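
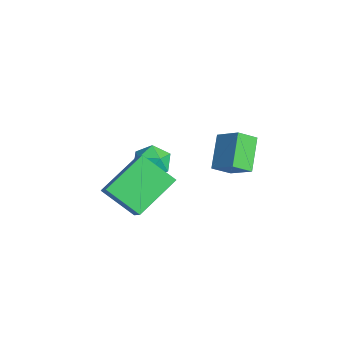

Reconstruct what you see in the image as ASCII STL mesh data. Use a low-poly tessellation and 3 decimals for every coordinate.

solid 
facet normal -0.758 0.057 -0.650
outer loop
vertex -2.128 -1.373 -1.94
vertex -1.263 -0.392 -2.863
vertex -1.415 -2.91 -2.907
endloop
endfacet
facet normal -0.540 -0.613 0.576
outer loop
vertex -0.377 -2.988 -2.017
vertex -2.128 -1.373 -1.94
vertex -1.415 -2.91 -2.907
endloop
endfacet
facet normal -0.758 0.057 -0.650
outer loop
vertex -1.415 -2.91 -2.907
vertex -1.263 -0.392 -2.863
vertex -0.551 -1.929 -3.829
endloop
endfacet
facet normal 0.366 -0.788 -0.496
outer loop
vertex -0.551 -1.929 -3.829
vertex -0.377 -2.988 -2.017
vertex -1.415 -2.91 -2.907
endloop
endfacet
facet normal -0.365 0.788 0.495
outer loop
vertex -2.128 -1.373 -1.94
vertex -0.225 -0.47 -1.973
vertex -1.263 -0.392 -2.863
endloop
endfacet
facet normal -0.540 -0.613 0.577
outer loop
vertex -1.089 -1.451 -1.051
vertex -2.128 -1.373 -1.94
vertex -0.377 -2.988 -2.017
endloop
endfacet
facet normal -0.365 0.788 0.496
outer loop
vertex -1.089 -1.451 -1.051
vertex -0.225 -0.47 -1.973
vertex -2.128 -1.373 -1.94
endloop
endfacet
facet normal 0.540 0.613 -0.577
outer loop
vertex -1.263 -0.392 -2.863
vertex -0.225 -0.47 -1.973
vertex -0.551 -1.929 -3.829
endloop
endfacet
facet normal 0.365 -0.788 -0.496
outer loop
vertex 0.488 -2.007 -2.94
vertex -0.377 -2.988 -2.017
vertex -0.551 -1.929 -3.829
endloop
endfacet
facet normal 0.540 0.613 -0.577
outer loop
vertex -0.551 -1.929 -3.829
vertex -0.225 -0.47 -1.973
vertex 0.488 -2.007 -2.94
endloop
endfacet
facet normal 0.758 -0.057 0.650
outer loop
vertex 0.488 -2.007 -2.94
vertex -1.089 -1.451 -1.051
vertex -0.377 -2.988 -2.017
endloop
endfacet
facet normal 0.758 -0.057 0.650
outer loop
vertex -0.225 -0.47 -1.973
vertex -1.089 -1.451 -1.051
vertex 0.488 -2.007 -2.94
endloop
endfacet
facet normal -0.686 0.360 0.632
outer loop
vertex -1.699 2.309 -1.119
vertex -1.769 3.072 -1.629
vertex -2.56 1.799 -1.763
endloop
endfacet
facet normal 0.076 -0.829 0.554
outer loop
vertex -1.511 1.248 -2.731
vertex -1.699 2.309 -1.119
vertex -2.56 1.799 -1.763
endloop
endfacet
facet normal -0.686 0.360 0.633
outer loop
vertex -2.56 1.799 -1.763
vertex -1.769 3.072 -1.629
vertex -2.631 2.561 -2.273
endloop
endfacet
facet normal -0.724 -0.429 -0.540
outer loop
vertex -2.631 2.561 -2.273
vertex -1.511 1.248 -2.731
vertex -2.56 1.799 -1.763
endloop
endfacet
facet normal 0.724 0.428 0.541
outer loop
vertex -1.699 2.309 -1.119
vertex -0.72 2.521 -2.597
vertex -1.769 3.072 -1.629
endloop
endfacet
facet normal 0.077 -0.829 0.554
outer loop
vertex -0.649 1.759 -2.087
vertex -1.699 2.309 -1.119
vertex -1.511 1.248 -2.731
endloop
endfacet
facet normal 0.723 0.429 0.541
outer loop
vertex -0.649 1.759 -2.087
vertex -0.72 2.521 -2.597
vertex -1.699 2.309 -1.119
endloop
endfacet
facet normal -0.077 0.828 -0.555
outer loop
vertex -1.769 3.072 -1.629
vertex -0.72 2.521 -2.597
vertex -2.631 2.561 -2.273
endloop
endfacet
facet normal -0.723 -0.428 -0.541
outer loop
vertex -1.581 2.011 -3.241
vertex -1.511 1.248 -2.731
vertex -2.631 2.561 -2.273
endloop
endfacet
facet normal -0.077 0.829 -0.554
outer loop
vertex -2.631 2.561 -2.273
vertex -0.72 2.521 -2.597
vertex -1.581 2.011 -3.241
endloop
endfacet
facet normal 0.686 -0.360 -0.633
outer loop
vertex -1.581 2.011 -3.241
vertex -0.649 1.759 -2.087
vertex -1.511 1.248 -2.731
endloop
endfacet
facet normal 0.686 -0.359 -0.633
outer loop
vertex -0.72 2.521 -2.597
vertex -0.649 1.759 -2.087
vertex -1.581 2.011 -3.241
endloop
endfacet
facet normal -0.505 0.624 0.596
outer loop
vertex -4.348 -0.038 -3.504
vertex -3.899 -0.277 -2.874
vertex -3.659 0.35 -3.327
endloop
endfacet
facet normal -0.476 0.877 -0.071
outer loop
vertex -4.348 -0.038 -3.504
vertex -3.659 0.35 -3.327
vertex -3.845 0.187 -4.098
endloop
endfacet
facet normal -0.770 0.393 -0.503
outer loop
vertex -4.348 -0.038 -3.504
vertex -3.845 0.187 -4.098
vertex -4.2 -0.54 -4.122
endloop
endfacet
facet normal -0.981 -0.160 -0.105
outer loop
vertex -4.348 -0.038 -3.504
vertex -4.2 -0.54 -4.122
vertex -4.234 -0.827 -3.365
endloop
endfacet
facet normal -0.817 -0.017 0.576
outer loop
vertex -4.348 -0.038 -3.504
vertex -4.234 -0.827 -3.365
vertex -3.899 -0.277 -2.874
endloop
endfacet
facet normal 0.211 0.945 -0.251
outer loop
vertex -3.845 0.187 -4.098
vertex -3.659 0.35 -3.327
vertex -3.086 0.087 -3.835
endloop
endfacet
facet normal 0.164 0.536 0.828
outer loop
vertex -3.659 0.35 -3.327
vertex -3.899 -0.277 -2.874
vertex -3.12 -0.2 -3.078
endloop
endfacet
facet normal -0.342 -0.502 0.795
outer loop
vertex -3.899 -0.277 -2.874
vertex -4.234 -0.827 -3.365
vertex -3.475 -0.927 -3.102
endloop
endfacet
facet normal -0.607 -0.733 -0.305
outer loop
vertex -4.234 -0.827 -3.365
vertex -4.2 -0.54 -4.122
vertex -3.661 -1.09 -3.873
endloop
endfacet
facet normal -0.265 0.161 -0.951
outer loop
vertex -4.2 -0.54 -4.122
vertex -3.845 0.187 -4.098
vertex -3.421 -0.463 -4.326
endloop
endfacet
facet normal 0.981 0.160 0.105
outer loop
vertex -2.972 -0.702 -3.696
vertex -3.086 0.087 -3.835
vertex -3.12 -0.2 -3.078
endloop
endfacet
facet normal 0.770 -0.393 0.503
outer loop
vertex -2.972 -0.702 -3.696
vertex -3.12 -0.2 -3.078
vertex -3.475 -0.927 -3.102
endloop
endfacet
facet normal 0.476 -0.877 0.071
outer loop
vertex -2.972 -0.702 -3.696
vertex -3.475 -0.927 -3.102
vertex -3.661 -1.09 -3.873
endloop
endfacet
facet normal 0.505 -0.624 -0.596
outer loop
vertex -2.972 -0.702 -3.696
vertex -3.661 -1.09 -3.873
vertex -3.421 -0.463 -4.326
endloop
endfacet
facet normal 0.817 0.017 -0.576
outer loop
vertex -2.972 -0.702 -3.696
vertex -3.421 -0.463 -4.326
vertex -3.086 0.087 -3.835
endloop
endfacet
facet normal 0.607 0.733 0.305
outer loop
vertex -3.12 -0.2 -3.078
vertex -3.086 0.087 -3.835
vertex -3.659 0.35 -3.327
endloop
endfacet
facet normal 0.265 -0.161 0.951
outer loop
vertex -3.475 -0.927 -3.102
vertex -3.12 -0.2 -3.078
vertex -3.899 -0.277 -2.874
endloop
endfacet
facet normal -0.211 -0.945 0.251
outer loop
vertex -3.661 -1.09 -3.873
vertex -3.475 -0.927 -3.102
vertex -4.234 -0.827 -3.365
endloop
endfacet
facet normal -0.164 -0.536 -0.828
outer loop
vertex -3.421 -0.463 -4.326
vertex -3.661 -1.09 -3.873
vertex -4.2 -0.54 -4.122
endloop
endfacet
facet normal 0.342 0.502 -0.795
outer loop
vertex -3.086 0.087 -3.835
vertex -3.421 -0.463 -4.326
vertex -3.845 0.187 -4.098
endloop
endfacet

endsolid


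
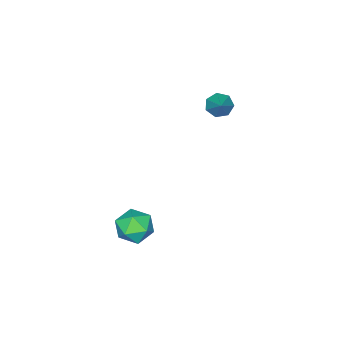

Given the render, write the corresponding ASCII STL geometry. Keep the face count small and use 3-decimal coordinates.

solid 
facet normal -0.581 -0.530 -0.618
outer loop
vertex -3.042 -2.036 2.185
vertex -3.535 -2.181 2.772
vertex -3.541 -1.586 2.268
endloop
endfacet
facet normal 0.538 0.687 -0.488
outer loop
vertex -3.042 -2.036 2.185
vertex -3.541 -1.586 2.268
vertex -2.525 -1.259 3.848
endloop
endfacet
facet normal -0.581 -0.530 -0.618
outer loop
vertex -3.541 -1.586 2.268
vertex -3.535 -2.181 2.772
vertex -4.035 -1.584 2.73
endloop
endfacet
facet normal -0.117 0.985 -0.129
outer loop
vertex -3.541 -1.586 2.268
vertex -4.035 -1.584 2.73
vertex -2.525 -1.259 3.848
endloop
endfacet
facet normal -0.580 -0.530 -0.619
outer loop
vertex -4.035 -1.584 2.73
vertex -3.535 -2.181 2.772
vertex -4.153 -2.032 3.224
endloop
endfacet
facet normal -0.520 0.691 0.502
outer loop
vertex -4.035 -1.584 2.73
vertex -4.153 -2.032 3.224
vertex -2.525 -1.259 3.848
endloop
endfacet
facet normal -0.580 -0.530 -0.618
outer loop
vertex -4.153 -2.032 3.224
vertex -3.535 -2.181 2.772
vertex -3.805 -2.592 3.378
endloop
endfacet
facet normal -0.369 0.026 0.929
outer loop
vertex -4.153 -2.032 3.224
vertex -3.805 -2.592 3.378
vertex -2.525 -1.259 3.848
endloop
endfacet
facet normal -0.580 -0.530 -0.618
outer loop
vertex -3.805 -2.592 3.378
vertex -3.535 -2.181 2.772
vertex -3.254 -2.843 3.076
endloop
endfacet
facet normal 0.224 -0.508 0.831
outer loop
vertex -3.805 -2.592 3.378
vertex -3.254 -2.843 3.076
vertex -2.525 -1.259 3.848
endloop
endfacet
facet normal -0.580 -0.530 -0.619
outer loop
vertex -3.254 -2.843 3.076
vertex -3.535 -2.181 2.772
vertex -2.914 -2.595 2.545
endloop
endfacet
facet normal 0.812 -0.511 0.281
outer loop
vertex -3.254 -2.843 3.076
vertex -2.914 -2.595 2.545
vertex -2.525 -1.259 3.848
endloop
endfacet
facet normal -0.580 -0.531 -0.618
outer loop
vertex -2.914 -2.595 2.545
vertex -3.535 -2.181 2.772
vertex -3.042 -2.036 2.185
endloop
endfacet
facet normal 0.952 0.021 -0.306
outer loop
vertex -2.914 -2.595 2.545
vertex -3.042 -2.036 2.185
vertex -2.525 -1.259 3.848
endloop
endfacet
facet normal 0.034 0.956 -0.293
outer loop
vertex 3.968 -1.359 -3.064
vertex 2.868 -1.242 -2.808
vertex 3.659 -1.029 -2.022
endloop
endfacet
facet normal 0.666 0.745 -0.039
outer loop
vertex 3.968 -1.359 -3.064
vertex 3.659 -1.029 -2.022
vertex 4.497 -1.784 -2.153
endloop
endfacet
facet normal 0.885 0.188 -0.426
outer loop
vertex 3.968 -1.359 -3.064
vertex 4.497 -1.784 -2.153
vertex 4.223 -2.464 -3.021
endloop
endfacet
facet normal 0.387 0.054 -0.920
outer loop
vertex 3.968 -1.359 -3.064
vertex 4.223 -2.464 -3.021
vertex 3.216 -2.129 -3.425
endloop
endfacet
facet normal -0.139 0.528 -0.838
outer loop
vertex 3.968 -1.359 -3.064
vertex 3.216 -2.129 -3.425
vertex 2.868 -1.242 -2.808
endloop
endfacet
facet normal 0.570 0.523 0.633
outer loop
vertex 4.497 -1.784 -2.153
vertex 3.659 -1.029 -2.022
vertex 3.724 -1.931 -1.335
endloop
endfacet
facet normal -0.453 0.863 0.222
outer loop
vertex 3.659 -1.029 -2.022
vertex 2.868 -1.242 -2.808
vertex 2.717 -1.596 -1.739
endloop
endfacet
facet normal -0.731 0.172 -0.660
outer loop
vertex 2.868 -1.242 -2.808
vertex 3.216 -2.129 -3.425
vertex 2.443 -2.276 -2.607
endloop
endfacet
facet normal 0.120 -0.596 -0.794
outer loop
vertex 3.216 -2.129 -3.425
vertex 4.223 -2.464 -3.021
vertex 3.281 -3.031 -2.738
endloop
endfacet
facet normal 0.925 -0.379 0.005
outer loop
vertex 4.223 -2.464 -3.021
vertex 4.497 -1.784 -2.153
vertex 4.072 -2.818 -1.952
endloop
endfacet
facet normal -0.387 -0.054 0.920
outer loop
vertex 2.972 -2.701 -1.696
vertex 3.724 -1.931 -1.335
vertex 2.717 -1.596 -1.739
endloop
endfacet
facet normal -0.885 -0.188 0.426
outer loop
vertex 2.972 -2.701 -1.696
vertex 2.717 -1.596 -1.739
vertex 2.443 -2.276 -2.607
endloop
endfacet
facet normal -0.666 -0.745 0.039
outer loop
vertex 2.972 -2.701 -1.696
vertex 2.443 -2.276 -2.607
vertex 3.281 -3.031 -2.738
endloop
endfacet
facet normal -0.034 -0.956 0.293
outer loop
vertex 2.972 -2.701 -1.696
vertex 3.281 -3.031 -2.738
vertex 4.072 -2.818 -1.952
endloop
endfacet
facet normal 0.139 -0.528 0.838
outer loop
vertex 2.972 -2.701 -1.696
vertex 4.072 -2.818 -1.952
vertex 3.724 -1.931 -1.335
endloop
endfacet
facet normal -0.120 0.596 0.794
outer loop
vertex 2.717 -1.596 -1.739
vertex 3.724 -1.931 -1.335
vertex 3.659 -1.029 -2.022
endloop
endfacet
facet normal -0.925 0.379 -0.005
outer loop
vertex 2.443 -2.276 -2.607
vertex 2.717 -1.596 -1.739
vertex 2.868 -1.242 -2.808
endloop
endfacet
facet normal -0.570 -0.523 -0.633
outer loop
vertex 3.281 -3.031 -2.738
vertex 2.443 -2.276 -2.607
vertex 3.216 -2.129 -3.425
endloop
endfacet
facet normal 0.453 -0.863 -0.222
outer loop
vertex 4.072 -2.818 -1.952
vertex 3.281 -3.031 -2.738
vertex 4.223 -2.464 -3.021
endloop
endfacet
facet normal 0.731 -0.172 0.660
outer loop
vertex 3.724 -1.931 -1.335
vertex 4.072 -2.818 -1.952
vertex 4.497 -1.784 -2.153
endloop
endfacet

endsolid


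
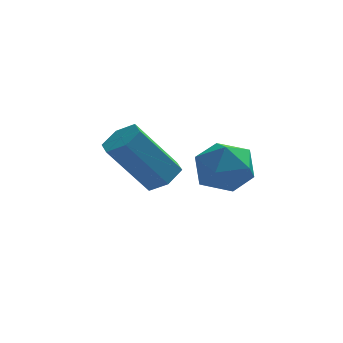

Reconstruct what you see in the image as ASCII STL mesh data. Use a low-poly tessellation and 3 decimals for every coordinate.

solid 
facet normal 0.591 0.023 -0.806
outer loop
vertex -0.963 3.039 1.208
vertex -1.415 2.565 0.863
vertex -1.527 3.294 0.802
endloop
endfacet
facet normal 0.265 0.938 0.222
outer loop
vertex -0.963 3.039 1.208
vertex -1.527 3.294 0.802
vertex -2.233 2.988 2.942
endloop
endfacet
facet normal 0.266 0.938 0.222
outer loop
vertex -2.233 2.988 2.942
vertex -1.527 3.294 0.802
vertex -2.797 3.244 2.536
endloop
endfacet
facet normal -0.591 -0.023 0.806
outer loop
vertex -2.233 2.988 2.942
vertex -2.797 3.244 2.536
vertex -2.685 2.515 2.597
endloop
endfacet
facet normal 0.592 0.023 -0.806
outer loop
vertex -1.527 3.294 0.802
vertex -1.415 2.565 0.863
vertex -1.978 2.821 0.457
endloop
endfacet
facet normal -0.527 0.768 -0.364
outer loop
vertex -1.527 3.294 0.802
vertex -1.978 2.821 0.457
vertex -2.797 3.244 2.536
endloop
endfacet
facet normal -0.527 0.768 -0.364
outer loop
vertex -2.797 3.244 2.536
vertex -1.978 2.821 0.457
vertex -3.249 2.77 2.191
endloop
endfacet
facet normal -0.591 -0.023 0.806
outer loop
vertex -2.797 3.244 2.536
vertex -3.249 2.77 2.191
vertex -2.685 2.515 2.597
endloop
endfacet
facet normal 0.592 0.023 -0.806
outer loop
vertex -1.978 2.821 0.457
vertex -1.415 2.565 0.863
vertex -1.867 2.092 0.518
endloop
endfacet
facet normal -0.792 -0.170 -0.586
outer loop
vertex -1.978 2.821 0.457
vertex -1.867 2.092 0.518
vertex -3.249 2.77 2.191
endloop
endfacet
facet normal -0.793 -0.171 -0.585
outer loop
vertex -3.249 2.77 2.191
vertex -1.867 2.092 0.518
vertex -3.137 2.041 2.252
endloop
endfacet
facet normal -0.591 -0.023 0.806
outer loop
vertex -3.249 2.77 2.191
vertex -3.137 2.041 2.252
vertex -2.685 2.515 2.597
endloop
endfacet
facet normal 0.591 0.023 -0.806
outer loop
vertex -1.867 2.092 0.518
vertex -1.415 2.565 0.863
vertex -1.303 1.836 0.924
endloop
endfacet
facet normal -0.266 -0.938 -0.222
outer loop
vertex -1.867 2.092 0.518
vertex -1.303 1.836 0.924
vertex -3.137 2.041 2.252
endloop
endfacet
facet normal -0.265 -0.939 -0.221
outer loop
vertex -3.137 2.041 2.252
vertex -1.303 1.836 0.924
vertex -2.573 1.786 2.658
endloop
endfacet
facet normal -0.591 -0.023 0.806
outer loop
vertex -3.137 2.041 2.252
vertex -2.573 1.786 2.658
vertex -2.685 2.515 2.597
endloop
endfacet
facet normal 0.591 0.023 -0.806
outer loop
vertex -1.303 1.836 0.924
vertex -1.415 2.565 0.863
vertex -0.851 2.31 1.269
endloop
endfacet
facet normal 0.527 -0.768 0.364
outer loop
vertex -1.303 1.836 0.924
vertex -0.851 2.31 1.269
vertex -2.573 1.786 2.658
endloop
endfacet
facet normal 0.527 -0.768 0.364
outer loop
vertex -2.573 1.786 2.658
vertex -0.851 2.31 1.269
vertex -2.122 2.259 3.003
endloop
endfacet
facet normal -0.592 -0.023 0.806
outer loop
vertex -2.573 1.786 2.658
vertex -2.122 2.259 3.003
vertex -2.685 2.515 2.597
endloop
endfacet
facet normal 0.591 0.023 -0.806
outer loop
vertex -0.851 2.31 1.269
vertex -1.415 2.565 0.863
vertex -0.963 3.039 1.208
endloop
endfacet
facet normal 0.792 0.171 0.586
outer loop
vertex -0.851 2.31 1.269
vertex -0.963 3.039 1.208
vertex -2.122 2.259 3.003
endloop
endfacet
facet normal 0.793 0.170 0.586
outer loop
vertex -2.122 2.259 3.003
vertex -0.963 3.039 1.208
vertex -2.233 2.988 2.942
endloop
endfacet
facet normal -0.592 -0.023 0.806
outer loop
vertex -2.122 2.259 3.003
vertex -2.233 2.988 2.942
vertex -2.685 2.515 2.597
endloop
endfacet
facet normal -0.528 -0.470 0.707
outer loop
vertex -0.714 -0.761 3.437
vertex -0.223 -1.609 3.24
vertex 0.131 -0.974 3.926
endloop
endfacet
facet normal -0.446 0.221 0.867
outer loop
vertex -0.714 -0.761 3.437
vertex 0.131 -0.974 3.926
vertex -0.038 -0.045 3.602
endloop
endfacet
facet normal -0.723 0.605 0.334
outer loop
vertex -0.714 -0.761 3.437
vertex -0.038 -0.045 3.602
vertex -0.496 -0.104 2.717
endloop
endfacet
facet normal -0.976 0.152 -0.156
outer loop
vertex -0.714 -0.761 3.437
vertex -0.496 -0.104 2.717
vertex -0.611 -1.071 2.493
endloop
endfacet
facet normal -0.855 -0.513 0.075
outer loop
vertex -0.714 -0.761 3.437
vertex -0.611 -1.071 2.493
vertex -0.223 -1.609 3.24
endloop
endfacet
facet normal 0.254 0.359 0.898
outer loop
vertex -0.038 -0.045 3.602
vertex 0.131 -0.974 3.926
vertex 0.871 -0.449 3.507
endloop
endfacet
facet normal 0.122 -0.759 0.640
outer loop
vertex 0.131 -0.974 3.926
vertex -0.223 -1.609 3.24
vertex 0.756 -1.416 3.283
endloop
endfacet
facet normal -0.408 -0.828 -0.384
outer loop
vertex -0.223 -1.609 3.24
vertex -0.611 -1.071 2.493
vertex 0.298 -1.475 2.398
endloop
endfacet
facet normal -0.604 0.247 -0.757
outer loop
vertex -0.611 -1.071 2.493
vertex -0.496 -0.104 2.717
vertex 0.129 -0.546 2.074
endloop
endfacet
facet normal -0.195 0.980 0.035
outer loop
vertex -0.496 -0.104 2.717
vertex -0.038 -0.045 3.602
vertex 0.483 0.089 2.76
endloop
endfacet
facet normal 0.976 -0.152 0.156
outer loop
vertex 0.974 -0.759 2.563
vertex 0.871 -0.449 3.507
vertex 0.756 -1.416 3.283
endloop
endfacet
facet normal 0.723 -0.605 -0.334
outer loop
vertex 0.974 -0.759 2.563
vertex 0.756 -1.416 3.283
vertex 0.298 -1.475 2.398
endloop
endfacet
facet normal 0.446 -0.221 -0.867
outer loop
vertex 0.974 -0.759 2.563
vertex 0.298 -1.475 2.398
vertex 0.129 -0.546 2.074
endloop
endfacet
facet normal 0.528 0.470 -0.707
outer loop
vertex 0.974 -0.759 2.563
vertex 0.129 -0.546 2.074
vertex 0.483 0.089 2.76
endloop
endfacet
facet normal 0.855 0.513 -0.075
outer loop
vertex 0.974 -0.759 2.563
vertex 0.483 0.089 2.76
vertex 0.871 -0.449 3.507
endloop
endfacet
facet normal 0.604 -0.247 0.757
outer loop
vertex 0.756 -1.416 3.283
vertex 0.871 -0.449 3.507
vertex 0.131 -0.974 3.926
endloop
endfacet
facet normal 0.195 -0.980 -0.035
outer loop
vertex 0.298 -1.475 2.398
vertex 0.756 -1.416 3.283
vertex -0.223 -1.609 3.24
endloop
endfacet
facet normal -0.254 -0.359 -0.898
outer loop
vertex 0.129 -0.546 2.074
vertex 0.298 -1.475 2.398
vertex -0.611 -1.071 2.493
endloop
endfacet
facet normal -0.122 0.759 -0.640
outer loop
vertex 0.483 0.089 2.76
vertex 0.129 -0.546 2.074
vertex -0.496 -0.104 2.717
endloop
endfacet
facet normal 0.408 0.828 0.384
outer loop
vertex 0.871 -0.449 3.507
vertex 0.483 0.089 2.76
vertex -0.038 -0.045 3.602
endloop
endfacet

endsolid


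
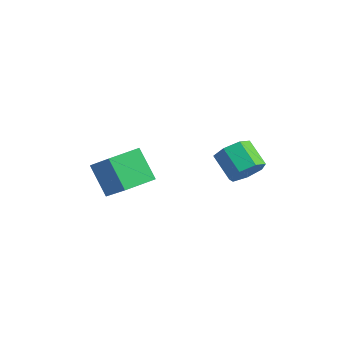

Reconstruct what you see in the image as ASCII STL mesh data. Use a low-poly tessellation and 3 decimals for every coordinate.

solid 
facet normal -0.718 0.155 -0.678
outer loop
vertex -5.435 -0.059 -0.61
vertex -5.102 1.557 -0.594
vertex -4.197 -0.301 -1.977
endloop
endfacet
facet normal -0.202 -0.979 -0.010
outer loop
vertex -2.638 -0.637 -0.506
vertex -5.435 -0.059 -0.61
vertex -4.197 -0.301 -1.977
endloop
endfacet
facet normal -0.718 0.155 -0.678
outer loop
vertex -4.197 -0.301 -1.977
vertex -5.102 1.557 -0.594
vertex -3.864 1.315 -1.961
endloop
endfacet
facet normal 0.666 -0.130 -0.735
outer loop
vertex -3.864 1.315 -1.961
vertex -2.638 -0.637 -0.506
vertex -4.197 -0.301 -1.977
endloop
endfacet
facet normal -0.666 0.130 0.735
outer loop
vertex -5.435 -0.059 -0.61
vertex -3.543 1.221 0.877
vertex -5.102 1.557 -0.594
endloop
endfacet
facet normal -0.202 -0.979 -0.010
outer loop
vertex -3.876 -0.395 0.861
vertex -5.435 -0.059 -0.61
vertex -2.638 -0.637 -0.506
endloop
endfacet
facet normal -0.666 0.130 0.735
outer loop
vertex -3.876 -0.395 0.861
vertex -3.543 1.221 0.877
vertex -5.435 -0.059 -0.61
endloop
endfacet
facet normal 0.202 0.979 0.010
outer loop
vertex -5.102 1.557 -0.594
vertex -3.543 1.221 0.877
vertex -3.864 1.315 -1.961
endloop
endfacet
facet normal 0.666 -0.130 -0.735
outer loop
vertex -2.305 0.979 -0.49
vertex -2.638 -0.637 -0.506
vertex -3.864 1.315 -1.961
endloop
endfacet
facet normal 0.202 0.979 0.010
outer loop
vertex -3.864 1.315 -1.961
vertex -3.543 1.221 0.877
vertex -2.305 0.979 -0.49
endloop
endfacet
facet normal 0.718 -0.155 0.678
outer loop
vertex -2.305 0.979 -0.49
vertex -3.876 -0.395 0.861
vertex -2.638 -0.637 -0.506
endloop
endfacet
facet normal 0.718 -0.155 0.678
outer loop
vertex -3.543 1.221 0.877
vertex -3.876 -0.395 0.861
vertex -2.305 0.979 -0.49
endloop
endfacet
facet normal 0.826 -0.211 -0.522
outer loop
vertex 2.018 3.443 1.432
vertex 1.567 2.755 0.996
vertex 1.639 3.649 0.749
endloop
endfacet
facet normal 0.311 0.944 0.112
outer loop
vertex 2.018 3.443 1.432
vertex 1.639 3.649 0.749
vertex 0.803 3.753 2.199
endloop
endfacet
facet normal 0.311 0.944 0.112
outer loop
vertex 0.803 3.753 2.199
vertex 1.639 3.649 0.749
vertex 0.424 3.959 1.516
endloop
endfacet
facet normal -0.826 0.210 0.522
outer loop
vertex 0.803 3.753 2.199
vertex 0.424 3.959 1.516
vertex 0.353 3.065 1.764
endloop
endfacet
facet normal 0.827 -0.211 -0.522
outer loop
vertex 1.639 3.649 0.749
vertex 1.567 2.755 0.996
vertex 1.207 3.182 0.253
endloop
endfacet
facet normal -0.172 0.788 -0.591
outer loop
vertex 1.639 3.649 0.749
vertex 1.207 3.182 0.253
vertex 0.424 3.959 1.516
endloop
endfacet
facet normal -0.172 0.788 -0.591
outer loop
vertex 0.424 3.959 1.516
vertex 1.207 3.182 0.253
vertex -0.008 3.492 1.02
endloop
endfacet
facet normal -0.827 0.210 0.522
outer loop
vertex 0.424 3.959 1.516
vertex -0.008 3.492 1.02
vertex 0.353 3.065 1.764
endloop
endfacet
facet normal 0.827 -0.211 -0.522
outer loop
vertex 1.207 3.182 0.253
vertex 1.567 2.755 0.996
vertex 1.046 2.394 0.316
endloop
endfacet
facet normal -0.526 0.040 -0.849
outer loop
vertex 1.207 3.182 0.253
vertex 1.046 2.394 0.316
vertex -0.008 3.492 1.02
endloop
endfacet
facet normal -0.527 0.039 -0.849
outer loop
vertex -0.008 3.492 1.02
vertex 1.046 2.394 0.316
vertex -0.169 2.704 1.084
endloop
endfacet
facet normal -0.826 0.211 0.522
outer loop
vertex -0.008 3.492 1.02
vertex -0.169 2.704 1.084
vertex 0.353 3.065 1.764
endloop
endfacet
facet normal 0.827 -0.210 -0.522
outer loop
vertex 1.046 2.394 0.316
vertex 1.567 2.755 0.996
vertex 1.278 1.877 0.892
endloop
endfacet
facet normal -0.484 -0.739 -0.468
outer loop
vertex 1.046 2.394 0.316
vertex 1.278 1.877 0.892
vertex -0.169 2.704 1.084
endloop
endfacet
facet normal -0.484 -0.739 -0.469
outer loop
vertex -0.169 2.704 1.084
vertex 1.278 1.877 0.892
vertex 0.063 2.187 1.659
endloop
endfacet
facet normal -0.826 0.210 0.523
outer loop
vertex -0.169 2.704 1.084
vertex 0.063 2.187 1.659
vertex 0.353 3.065 1.764
endloop
endfacet
facet normal 0.827 -0.210 -0.522
outer loop
vertex 1.278 1.877 0.892
vertex 1.567 2.755 0.996
vertex 1.728 2.022 1.546
endloop
endfacet
facet normal -0.077 -0.961 0.266
outer loop
vertex 1.278 1.877 0.892
vertex 1.728 2.022 1.546
vertex 0.063 2.187 1.659
endloop
endfacet
facet normal -0.077 -0.961 0.266
outer loop
vertex 0.063 2.187 1.659
vertex 1.728 2.022 1.546
vertex 0.513 2.332 2.313
endloop
endfacet
facet normal -0.827 0.211 0.522
outer loop
vertex 0.063 2.187 1.659
vertex 0.513 2.332 2.313
vertex 0.353 3.065 1.764
endloop
endfacet
facet normal 0.826 -0.210 -0.522
outer loop
vertex 1.728 2.022 1.546
vertex 1.567 2.755 0.996
vertex 2.057 2.719 1.786
endloop
endfacet
facet normal 0.388 -0.458 0.800
outer loop
vertex 1.728 2.022 1.546
vertex 2.057 2.719 1.786
vertex 0.513 2.332 2.313
endloop
endfacet
facet normal 0.388 -0.459 0.799
outer loop
vertex 0.513 2.332 2.313
vertex 2.057 2.719 1.786
vertex 0.842 3.029 2.554
endloop
endfacet
facet normal -0.827 0.210 0.521
outer loop
vertex 0.513 2.332 2.313
vertex 0.842 3.029 2.554
vertex 0.353 3.065 1.764
endloop
endfacet
facet normal 0.826 -0.211 -0.522
outer loop
vertex 2.057 2.719 1.786
vertex 1.567 2.755 0.996
vertex 2.018 3.443 1.432
endloop
endfacet
facet normal 0.561 0.388 0.731
outer loop
vertex 2.057 2.719 1.786
vertex 2.018 3.443 1.432
vertex 0.842 3.029 2.554
endloop
endfacet
facet normal 0.561 0.389 0.731
outer loop
vertex 0.842 3.029 2.554
vertex 2.018 3.443 1.432
vertex 0.803 3.753 2.199
endloop
endfacet
facet normal -0.827 0.211 0.521
outer loop
vertex 0.842 3.029 2.554
vertex 0.803 3.753 2.199
vertex 0.353 3.065 1.764
endloop
endfacet

endsolid


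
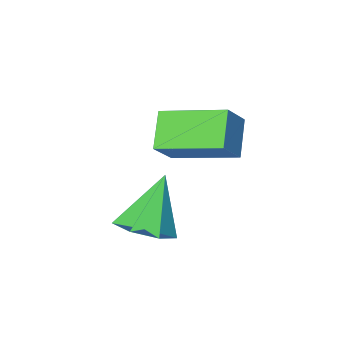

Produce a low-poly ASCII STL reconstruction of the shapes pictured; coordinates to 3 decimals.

solid 
facet normal 0.417 0.133 -0.899
outer loop
vertex 2.745 4.347 0.008
vertex 2.016 3.873 -0.4
vertex 2.095 4.814 -0.224
endloop
endfacet
facet normal 0.263 0.698 0.666
outer loop
vertex 2.745 4.347 0.008
vertex 2.095 4.814 -0.224
vertex 1.184 3.607 1.4
endloop
endfacet
facet normal 0.415 0.134 -0.900
outer loop
vertex 2.095 4.814 -0.224
vertex 2.016 3.873 -0.4
vertex 1.385 4.572 -0.587
endloop
endfacet
facet normal -0.458 0.817 0.351
outer loop
vertex 2.095 4.814 -0.224
vertex 1.385 4.572 -0.587
vertex 1.184 3.607 1.4
endloop
endfacet
facet normal 0.416 0.135 -0.899
outer loop
vertex 1.385 4.572 -0.587
vertex 2.016 3.873 -0.4
vertex 1.151 3.805 -0.81
endloop
endfacet
facet normal -0.959 0.281 0.039
outer loop
vertex 1.385 4.572 -0.587
vertex 1.151 3.805 -0.81
vertex 1.184 3.607 1.4
endloop
endfacet
facet normal 0.416 0.132 -0.900
outer loop
vertex 1.151 3.805 -0.81
vertex 2.016 3.873 -0.4
vertex 1.567 3.089 -0.723
endloop
endfacet
facet normal -0.862 -0.505 -0.032
outer loop
vertex 1.151 3.805 -0.81
vertex 1.567 3.089 -0.723
vertex 1.184 3.607 1.4
endloop
endfacet
facet normal 0.415 0.133 -0.900
outer loop
vertex 1.567 3.089 -0.723
vertex 2.016 3.873 -0.4
vertex 2.322 2.963 -0.393
endloop
endfacet
facet normal -0.241 -0.952 0.189
outer loop
vertex 1.567 3.089 -0.723
vertex 2.322 2.963 -0.393
vertex 1.184 3.607 1.4
endloop
endfacet
facet normal 0.416 0.133 -0.900
outer loop
vertex 2.322 2.963 -0.393
vertex 2.016 3.873 -0.4
vertex 2.846 3.523 -0.068
endloop
endfacet
facet normal 0.438 -0.721 0.537
outer loop
vertex 2.322 2.963 -0.393
vertex 2.846 3.523 -0.068
vertex 1.184 3.607 1.4
endloop
endfacet
facet normal 0.416 0.134 -0.899
outer loop
vertex 2.846 3.523 -0.068
vertex 2.016 3.873 -0.4
vertex 2.745 4.347 0.008
endloop
endfacet
facet normal 0.662 0.012 0.749
outer loop
vertex 2.846 3.523 -0.068
vertex 2.745 4.347 0.008
vertex 1.184 3.607 1.4
endloop
endfacet
facet normal -0.594 0.774 0.220
outer loop
vertex -1.048 3.306 3.232
vertex -0.422 4.071 2.227
vertex -1.88 2.902 2.407
endloop
endfacet
facet normal -0.444 -0.542 0.713
outer loop
vertex -0.598 1.229 1.933
vertex -1.048 3.306 3.232
vertex -1.88 2.902 2.407
endloop
endfacet
facet normal -0.594 0.774 0.219
outer loop
vertex -1.88 2.902 2.407
vertex -0.422 4.071 2.227
vertex -1.254 3.667 1.401
endloop
endfacet
facet normal -0.671 -0.326 -0.666
outer loop
vertex -1.254 3.667 1.401
vertex -0.598 1.229 1.933
vertex -1.88 2.902 2.407
endloop
endfacet
facet normal 0.671 0.326 0.666
outer loop
vertex -1.048 3.306 3.232
vertex 0.86 2.398 1.753
vertex -0.422 4.071 2.227
endloop
endfacet
facet normal -0.445 -0.542 0.713
outer loop
vertex 0.234 1.633 2.759
vertex -1.048 3.306 3.232
vertex -0.598 1.229 1.933
endloop
endfacet
facet normal 0.671 0.326 0.666
outer loop
vertex 0.234 1.633 2.759
vertex 0.86 2.398 1.753
vertex -1.048 3.306 3.232
endloop
endfacet
facet normal 0.444 0.542 -0.713
outer loop
vertex -0.422 4.071 2.227
vertex 0.86 2.398 1.753
vertex -1.254 3.667 1.401
endloop
endfacet
facet normal -0.671 -0.326 -0.666
outer loop
vertex 0.028 1.994 0.928
vertex -0.598 1.229 1.933
vertex -1.254 3.667 1.401
endloop
endfacet
facet normal 0.444 0.542 -0.713
outer loop
vertex -1.254 3.667 1.401
vertex 0.86 2.398 1.753
vertex 0.028 1.994 0.928
endloop
endfacet
facet normal 0.594 -0.774 -0.219
outer loop
vertex 0.028 1.994 0.928
vertex 0.234 1.633 2.759
vertex -0.598 1.229 1.933
endloop
endfacet
facet normal 0.594 -0.774 -0.219
outer loop
vertex 0.86 2.398 1.753
vertex 0.234 1.633 2.759
vertex 0.028 1.994 0.928
endloop
endfacet

endsolid


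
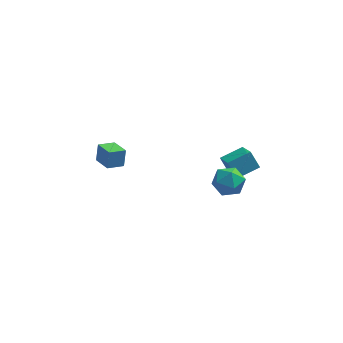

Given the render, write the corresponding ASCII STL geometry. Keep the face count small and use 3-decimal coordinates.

solid 
facet normal -0.057 0.481 0.875
outer loop
vertex 1.907 -0.327 3.253
vertex 2.633 -0.88 3.604
vertex 2.835 -0.036 3.153
endloop
endfacet
facet normal -0.249 0.908 0.336
outer loop
vertex 1.907 -0.327 3.253
vertex 2.835 -0.036 3.153
vertex 2.207 0.067 2.41
endloop
endfacet
facet normal -0.798 0.603 -0.002
outer loop
vertex 1.907 -0.327 3.253
vertex 2.207 0.067 2.41
vertex 1.617 -0.713 2.402
endloop
endfacet
facet normal -0.945 -0.013 0.328
outer loop
vertex 1.907 -0.327 3.253
vertex 1.617 -0.713 2.402
vertex 1.881 -1.298 3.14
endloop
endfacet
facet normal -0.487 -0.088 0.869
outer loop
vertex 1.907 -0.327 3.253
vertex 1.881 -1.298 3.14
vertex 2.633 -0.88 3.604
endloop
endfacet
facet normal 0.298 0.947 -0.121
outer loop
vertex 2.207 0.067 2.41
vertex 2.835 -0.036 3.153
vertex 3.119 -0.242 2.24
endloop
endfacet
facet normal 0.609 0.256 0.751
outer loop
vertex 2.835 -0.036 3.153
vertex 2.633 -0.88 3.604
vertex 3.383 -0.827 2.978
endloop
endfacet
facet normal -0.087 -0.666 0.741
outer loop
vertex 2.633 -0.88 3.604
vertex 1.881 -1.298 3.14
vertex 2.793 -1.607 2.97
endloop
endfacet
facet normal -0.828 -0.544 -0.135
outer loop
vertex 1.881 -1.298 3.14
vertex 1.617 -0.713 2.402
vertex 2.165 -1.504 2.227
endloop
endfacet
facet normal -0.590 0.453 -0.668
outer loop
vertex 1.617 -0.713 2.402
vertex 2.207 0.067 2.41
vertex 2.367 -0.66 1.776
endloop
endfacet
facet normal 0.945 0.013 -0.328
outer loop
vertex 3.093 -1.213 2.127
vertex 3.119 -0.242 2.24
vertex 3.383 -0.827 2.978
endloop
endfacet
facet normal 0.798 -0.603 0.002
outer loop
vertex 3.093 -1.213 2.127
vertex 3.383 -0.827 2.978
vertex 2.793 -1.607 2.97
endloop
endfacet
facet normal 0.249 -0.908 -0.336
outer loop
vertex 3.093 -1.213 2.127
vertex 2.793 -1.607 2.97
vertex 2.165 -1.504 2.227
endloop
endfacet
facet normal 0.057 -0.481 -0.875
outer loop
vertex 3.093 -1.213 2.127
vertex 2.165 -1.504 2.227
vertex 2.367 -0.66 1.776
endloop
endfacet
facet normal 0.487 0.088 -0.869
outer loop
vertex 3.093 -1.213 2.127
vertex 2.367 -0.66 1.776
vertex 3.119 -0.242 2.24
endloop
endfacet
facet normal 0.828 0.544 0.135
outer loop
vertex 3.383 -0.827 2.978
vertex 3.119 -0.242 2.24
vertex 2.835 -0.036 3.153
endloop
endfacet
facet normal 0.590 -0.453 0.668
outer loop
vertex 2.793 -1.607 2.97
vertex 3.383 -0.827 2.978
vertex 2.633 -0.88 3.604
endloop
endfacet
facet normal -0.298 -0.947 0.121
outer loop
vertex 2.165 -1.504 2.227
vertex 2.793 -1.607 2.97
vertex 1.881 -1.298 3.14
endloop
endfacet
facet normal -0.609 -0.256 -0.751
outer loop
vertex 2.367 -0.66 1.776
vertex 2.165 -1.504 2.227
vertex 1.617 -0.713 2.402
endloop
endfacet
facet normal 0.087 0.666 -0.741
outer loop
vertex 3.119 -0.242 2.24
vertex 2.367 -0.66 1.776
vertex 2.207 0.067 2.41
endloop
endfacet
facet normal -0.839 -0.476 0.263
outer loop
vertex -4.015 3.308 0.795
vertex -4.702 4.334 0.46
vertex -4.11 2.911 -0.226
endloop
endfacet
facet normal 0.537 -0.802 0.262
outer loop
vertex -3.238 3.406 -0.5
vertex -4.015 3.308 0.795
vertex -4.11 2.911 -0.226
endloop
endfacet
facet normal -0.839 -0.476 0.264
outer loop
vertex -4.11 2.911 -0.226
vertex -4.702 4.334 0.46
vertex -4.798 3.937 -0.561
endloop
endfacet
facet normal -0.087 -0.361 -0.928
outer loop
vertex -4.798 3.937 -0.561
vertex -3.238 3.406 -0.5
vertex -4.11 2.911 -0.226
endloop
endfacet
facet normal 0.087 0.361 0.928
outer loop
vertex -4.015 3.308 0.795
vertex -3.83 4.829 0.186
vertex -4.702 4.334 0.46
endloop
endfacet
facet normal 0.537 -0.802 0.261
outer loop
vertex -3.142 3.803 0.521
vertex -4.015 3.308 0.795
vertex -3.238 3.406 -0.5
endloop
endfacet
facet normal 0.087 0.361 0.928
outer loop
vertex -3.142 3.803 0.521
vertex -3.83 4.829 0.186
vertex -4.015 3.308 0.795
endloop
endfacet
facet normal -0.537 0.802 -0.261
outer loop
vertex -4.702 4.334 0.46
vertex -3.83 4.829 0.186
vertex -4.798 3.937 -0.561
endloop
endfacet
facet normal -0.087 -0.361 -0.928
outer loop
vertex -3.925 4.432 -0.835
vertex -3.238 3.406 -0.5
vertex -4.798 3.937 -0.561
endloop
endfacet
facet normal -0.537 0.802 -0.262
outer loop
vertex -4.798 3.937 -0.561
vertex -3.83 4.829 0.186
vertex -3.925 4.432 -0.835
endloop
endfacet
facet normal 0.839 0.476 -0.264
outer loop
vertex -3.925 4.432 -0.835
vertex -3.142 3.803 0.521
vertex -3.238 3.406 -0.5
endloop
endfacet
facet normal 0.839 0.476 -0.263
outer loop
vertex -3.83 4.829 0.186
vertex -3.142 3.803 0.521
vertex -3.925 4.432 -0.835
endloop
endfacet
facet normal -0.850 -0.458 -0.260
outer loop
vertex 2.957 1.276 0.819
vertex 2.44 1.725 1.718
vertex 2.533 2.564 -0.067
endloop
endfacet
facet normal 0.457 -0.397 -0.796
outer loop
vertex 3.74 3.215 0.302
vertex 2.957 1.276 0.819
vertex 2.533 2.564 -0.067
endloop
endfacet
facet normal -0.850 -0.459 -0.260
outer loop
vertex 2.533 2.564 -0.067
vertex 2.44 1.725 1.718
vertex 2.016 3.013 0.831
endloop
endfacet
facet normal -0.261 0.795 -0.548
outer loop
vertex 2.016 3.013 0.831
vertex 3.74 3.215 0.302
vertex 2.533 2.564 -0.067
endloop
endfacet
facet normal 0.261 -0.795 0.547
outer loop
vertex 2.957 1.276 0.819
vertex 3.647 2.376 2.087
vertex 2.44 1.725 1.718
endloop
endfacet
facet normal 0.458 -0.397 -0.795
outer loop
vertex 4.164 1.927 1.189
vertex 2.957 1.276 0.819
vertex 3.74 3.215 0.302
endloop
endfacet
facet normal 0.261 -0.795 0.548
outer loop
vertex 4.164 1.927 1.189
vertex 3.647 2.376 2.087
vertex 2.957 1.276 0.819
endloop
endfacet
facet normal -0.457 0.397 0.796
outer loop
vertex 2.44 1.725 1.718
vertex 3.647 2.376 2.087
vertex 2.016 3.013 0.831
endloop
endfacet
facet normal -0.261 0.795 -0.547
outer loop
vertex 3.223 3.664 1.201
vertex 3.74 3.215 0.302
vertex 2.016 3.013 0.831
endloop
endfacet
facet normal -0.458 0.397 0.796
outer loop
vertex 2.016 3.013 0.831
vertex 3.647 2.376 2.087
vertex 3.223 3.664 1.201
endloop
endfacet
facet normal 0.850 0.459 0.260
outer loop
vertex 3.223 3.664 1.201
vertex 4.164 1.927 1.189
vertex 3.74 3.215 0.302
endloop
endfacet
facet normal 0.850 0.459 0.260
outer loop
vertex 3.647 2.376 2.087
vertex 4.164 1.927 1.189
vertex 3.223 3.664 1.201
endloop
endfacet

endsolid


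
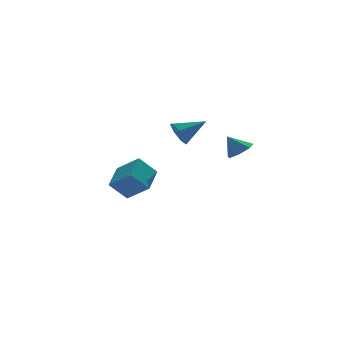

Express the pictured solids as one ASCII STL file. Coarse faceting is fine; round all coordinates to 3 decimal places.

solid 
facet normal -0.663 0.162 0.731
outer loop
vertex -2.045 4.131 -1.077
vertex -3.014 5.384 -2.232
vertex -3.186 2.605 -1.774
endloop
endfacet
facet normal 0.494 -0.639 0.589
outer loop
vertex -2.086 2.336 -2.988
vertex -2.045 4.131 -1.077
vertex -3.186 2.605 -1.774
endloop
endfacet
facet normal -0.663 0.162 0.731
outer loop
vertex -3.186 2.605 -1.774
vertex -3.014 5.384 -2.232
vertex -4.155 3.857 -2.929
endloop
endfacet
facet normal -0.563 -0.752 -0.343
outer loop
vertex -4.155 3.857 -2.929
vertex -2.086 2.336 -2.988
vertex -3.186 2.605 -1.774
endloop
endfacet
facet normal 0.563 0.752 0.343
outer loop
vertex -2.045 4.131 -1.077
vertex -1.914 5.115 -3.446
vertex -3.014 5.384 -2.232
endloop
endfacet
facet normal 0.495 -0.639 0.589
outer loop
vertex -0.945 3.863 -2.291
vertex -2.045 4.131 -1.077
vertex -2.086 2.336 -2.988
endloop
endfacet
facet normal 0.562 0.752 0.344
outer loop
vertex -0.945 3.863 -2.291
vertex -1.914 5.115 -3.446
vertex -2.045 4.131 -1.077
endloop
endfacet
facet normal -0.495 0.639 -0.590
outer loop
vertex -3.014 5.384 -2.232
vertex -1.914 5.115 -3.446
vertex -4.155 3.857 -2.929
endloop
endfacet
facet normal -0.563 -0.752 -0.344
outer loop
vertex -3.055 3.589 -4.143
vertex -2.086 2.336 -2.988
vertex -4.155 3.857 -2.929
endloop
endfacet
facet normal -0.495 0.639 -0.589
outer loop
vertex -4.155 3.857 -2.929
vertex -1.914 5.115 -3.446
vertex -3.055 3.589 -4.143
endloop
endfacet
facet normal 0.663 -0.161 -0.731
outer loop
vertex -3.055 3.589 -4.143
vertex -0.945 3.863 -2.291
vertex -2.086 2.336 -2.988
endloop
endfacet
facet normal 0.663 -0.162 -0.731
outer loop
vertex -1.914 5.115 -3.446
vertex -0.945 3.863 -2.291
vertex -3.055 3.589 -4.143
endloop
endfacet
facet normal 0.476 -0.338 -0.812
outer loop
vertex 1.781 -3.278 1.991
vertex 1.079 -3.846 1.816
vertex 1.202 -2.981 1.528
endloop
endfacet
facet normal 0.173 0.913 0.370
outer loop
vertex 1.781 -3.278 1.991
vertex 1.202 -2.981 1.528
vertex 0.441 -3.394 2.904
endloop
endfacet
facet normal 0.476 -0.338 -0.812
outer loop
vertex 1.202 -2.981 1.528
vertex 1.079 -3.846 1.816
vertex 0.53 -3.336 1.282
endloop
endfacet
facet normal -0.469 0.883 0.006
outer loop
vertex 1.202 -2.981 1.528
vertex 0.53 -3.336 1.282
vertex 0.441 -3.394 2.904
endloop
endfacet
facet normal 0.476 -0.338 -0.812
outer loop
vertex 0.53 -3.336 1.282
vertex 1.079 -3.846 1.816
vertex 0.272 -4.075 1.438
endloop
endfacet
facet normal -0.946 0.322 -0.040
outer loop
vertex 0.53 -3.336 1.282
vertex 0.272 -4.075 1.438
vertex 0.441 -3.394 2.904
endloop
endfacet
facet normal 0.476 -0.338 -0.812
outer loop
vertex 0.272 -4.075 1.438
vertex 1.079 -3.846 1.816
vertex 0.621 -4.642 1.879
endloop
endfacet
facet normal -0.899 -0.347 0.265
outer loop
vertex 0.272 -4.075 1.438
vertex 0.621 -4.642 1.879
vertex 0.441 -3.394 2.904
endloop
endfacet
facet normal 0.476 -0.338 -0.812
outer loop
vertex 0.621 -4.642 1.879
vertex 1.079 -3.846 1.816
vertex 1.315 -4.61 2.272
endloop
endfacet
facet normal -0.364 -0.622 0.693
outer loop
vertex 0.621 -4.642 1.879
vertex 1.315 -4.61 2.272
vertex 0.441 -3.394 2.904
endloop
endfacet
facet normal 0.476 -0.337 -0.812
outer loop
vertex 1.315 -4.61 2.272
vertex 1.079 -3.846 1.816
vertex 1.831 -4.002 2.322
endloop
endfacet
facet normal 0.257 -0.294 0.921
outer loop
vertex 1.315 -4.61 2.272
vertex 1.831 -4.002 2.322
vertex 0.441 -3.394 2.904
endloop
endfacet
facet normal 0.476 -0.338 -0.812
outer loop
vertex 1.831 -4.002 2.322
vertex 1.079 -3.846 1.816
vertex 1.781 -3.278 1.991
endloop
endfacet
facet normal 0.495 0.389 0.777
outer loop
vertex 1.831 -4.002 2.322
vertex 1.781 -3.278 1.991
vertex 0.441 -3.394 2.904
endloop
endfacet
facet normal -0.916 0.028 -0.401
outer loop
vertex -0.509 1.17 1.193
vertex -0.862 0.727 1.968
vertex -0.764 1.669 1.81
endloop
endfacet
facet normal 0.610 0.720 -0.330
outer loop
vertex -0.509 1.17 1.193
vertex -0.764 1.669 1.81
vertex 0.922 0.673 2.752
endloop
endfacet
facet normal -0.915 0.028 -0.403
outer loop
vertex -0.764 1.669 1.81
vertex -0.862 0.727 1.968
vertex -1.094 1.458 2.545
endloop
endfacet
facet normal 0.300 0.873 0.385
outer loop
vertex -0.764 1.669 1.81
vertex -1.094 1.458 2.545
vertex 0.922 0.673 2.752
endloop
endfacet
facet normal -0.915 0.027 -0.402
outer loop
vertex -1.094 1.458 2.545
vertex -0.862 0.727 1.968
vertex -1.249 0.697 2.846
endloop
endfacet
facet normal 0.044 0.360 0.932
outer loop
vertex -1.094 1.458 2.545
vertex -1.249 0.697 2.846
vertex 0.922 0.673 2.752
endloop
endfacet
facet normal -0.915 0.028 -0.402
outer loop
vertex -1.249 0.697 2.846
vertex -0.862 0.727 1.968
vertex -1.113 -0.041 2.486
endloop
endfacet
facet normal 0.034 -0.433 0.901
outer loop
vertex -1.249 0.697 2.846
vertex -1.113 -0.041 2.486
vertex 0.922 0.673 2.752
endloop
endfacet
facet normal -0.915 0.028 -0.402
outer loop
vertex -1.113 -0.041 2.486
vertex -0.862 0.727 1.968
vertex -0.788 -0.201 1.735
endloop
endfacet
facet normal 0.278 -0.908 0.314
outer loop
vertex -1.113 -0.041 2.486
vertex -0.788 -0.201 1.735
vertex 0.922 0.673 2.752
endloop
endfacet
facet normal -0.915 0.028 -0.402
outer loop
vertex -0.788 -0.201 1.735
vertex -0.862 0.727 1.968
vertex -0.519 0.338 1.16
endloop
endfacet
facet normal 0.592 -0.708 -0.387
outer loop
vertex -0.788 -0.201 1.735
vertex -0.519 0.338 1.16
vertex 0.922 0.673 2.752
endloop
endfacet
facet normal -0.915 0.027 -0.402
outer loop
vertex -0.519 0.338 1.16
vertex -0.862 0.727 1.968
vertex -0.509 1.17 1.193
endloop
endfacet
facet normal 0.739 0.018 -0.673
outer loop
vertex -0.519 0.338 1.16
vertex -0.509 1.17 1.193
vertex 0.922 0.673 2.752
endloop
endfacet

endsolid


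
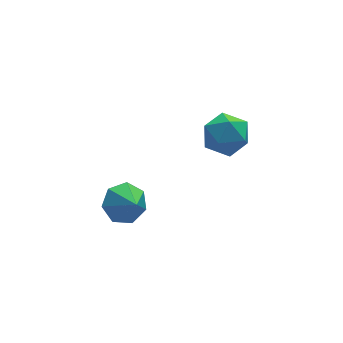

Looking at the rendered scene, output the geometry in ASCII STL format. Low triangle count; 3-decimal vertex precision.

solid 
facet normal -0.141 0.745 -0.651
outer loop
vertex -1.036 -1.328 -4.767
vertex -1.863 -1.068 -4.29
vertex -0.937 -0.756 -4.134
endloop
endfacet
facet normal 0.894 -0.393 0.216
outer loop
vertex -1.036 -1.328 -4.767
vertex -0.937 -0.756 -4.134
vertex -1.677 -2.052 -3.43
endloop
endfacet
facet normal -0.142 0.746 -0.651
outer loop
vertex -0.937 -0.756 -4.134
vertex -1.863 -1.068 -4.29
vertex -1.536 -0.419 -3.618
endloop
endfacet
facet normal 0.662 0.029 0.749
outer loop
vertex -0.937 -0.756 -4.134
vertex -1.536 -0.419 -3.618
vertex -1.677 -2.052 -3.43
endloop
endfacet
facet normal -0.142 0.746 -0.651
outer loop
vertex -1.536 -0.419 -3.618
vertex -1.863 -1.068 -4.29
vertex -2.381 -0.571 -3.608
endloop
endfacet
facet normal -0.009 0.115 0.993
outer loop
vertex -1.536 -0.419 -3.618
vertex -2.381 -0.571 -3.608
vertex -1.677 -2.052 -3.43
endloop
endfacet
facet normal -0.141 0.746 -0.651
outer loop
vertex -2.381 -0.571 -3.608
vertex -1.863 -1.068 -4.29
vertex -2.837 -1.097 -4.112
endloop
endfacet
facet normal -0.614 -0.200 0.764
outer loop
vertex -2.381 -0.571 -3.608
vertex -2.837 -1.097 -4.112
vertex -1.677 -2.052 -3.43
endloop
endfacet
facet normal -0.141 0.745 -0.651
outer loop
vertex -2.837 -1.097 -4.112
vertex -1.863 -1.068 -4.29
vertex -2.559 -1.601 -4.749
endloop
endfacet
facet normal -0.696 -0.679 0.233
outer loop
vertex -2.837 -1.097 -4.112
vertex -2.559 -1.601 -4.749
vertex -1.677 -2.052 -3.43
endloop
endfacet
facet normal -0.142 0.746 -0.651
outer loop
vertex -2.559 -1.601 -4.749
vertex -1.863 -1.068 -4.29
vertex -1.758 -1.704 -5.041
endloop
endfacet
facet normal -0.196 -0.961 -0.198
outer loop
vertex -2.559 -1.601 -4.749
vertex -1.758 -1.704 -5.041
vertex -1.677 -2.052 -3.43
endloop
endfacet
facet normal -0.141 0.746 -0.651
outer loop
vertex -1.758 -1.704 -5.041
vertex -1.863 -1.068 -4.29
vertex -1.036 -1.328 -4.767
endloop
endfacet
facet normal 0.512 -0.834 -0.206
outer loop
vertex -1.758 -1.704 -5.041
vertex -1.036 -1.328 -4.767
vertex -1.677 -2.052 -3.43
endloop
endfacet
facet normal -0.559 -0.253 0.789
outer loop
vertex 2.172 0.568 -2.045
vertex 2.37 -0.52 -2.253
vertex 3.06 0.058 -1.579
endloop
endfacet
facet normal -0.248 0.381 0.891
outer loop
vertex 2.172 0.568 -2.045
vertex 3.06 0.058 -1.579
vertex 3.164 1.098 -1.995
endloop
endfacet
facet normal -0.454 0.815 0.361
outer loop
vertex 2.172 0.568 -2.045
vertex 3.164 1.098 -1.995
vertex 2.537 1.162 -2.928
endloop
endfacet
facet normal -0.891 0.449 -0.067
outer loop
vertex 2.172 0.568 -2.045
vertex 2.537 1.162 -2.928
vertex 2.046 0.163 -3.087
endloop
endfacet
facet normal -0.957 -0.212 0.198
outer loop
vertex 2.172 0.568 -2.045
vertex 2.046 0.163 -3.087
vertex 2.37 -0.52 -2.253
endloop
endfacet
facet normal 0.458 0.290 0.840
outer loop
vertex 3.164 1.098 -1.995
vertex 3.06 0.058 -1.579
vertex 3.974 0.337 -2.173
endloop
endfacet
facet normal -0.046 -0.735 0.677
outer loop
vertex 3.06 0.058 -1.579
vertex 2.37 -0.52 -2.253
vertex 3.483 -0.662 -2.332
endloop
endfacet
facet normal -0.689 -0.668 -0.280
outer loop
vertex 2.37 -0.52 -2.253
vertex 2.046 0.163 -3.087
vertex 2.856 -0.598 -3.265
endloop
endfacet
facet normal -0.582 0.399 -0.708
outer loop
vertex 2.046 0.163 -3.087
vertex 2.537 1.162 -2.928
vertex 2.96 0.442 -3.681
endloop
endfacet
facet normal 0.125 0.992 -0.016
outer loop
vertex 2.537 1.162 -2.928
vertex 3.164 1.098 -1.995
vertex 3.65 1.02 -3.007
endloop
endfacet
facet normal 0.891 -0.449 0.067
outer loop
vertex 3.848 -0.068 -3.215
vertex 3.974 0.337 -2.173
vertex 3.483 -0.662 -2.332
endloop
endfacet
facet normal 0.454 -0.815 -0.361
outer loop
vertex 3.848 -0.068 -3.215
vertex 3.483 -0.662 -2.332
vertex 2.856 -0.598 -3.265
endloop
endfacet
facet normal 0.248 -0.381 -0.891
outer loop
vertex 3.848 -0.068 -3.215
vertex 2.856 -0.598 -3.265
vertex 2.96 0.442 -3.681
endloop
endfacet
facet normal 0.559 0.253 -0.789
outer loop
vertex 3.848 -0.068 -3.215
vertex 2.96 0.442 -3.681
vertex 3.65 1.02 -3.007
endloop
endfacet
facet normal 0.957 0.212 -0.198
outer loop
vertex 3.848 -0.068 -3.215
vertex 3.65 1.02 -3.007
vertex 3.974 0.337 -2.173
endloop
endfacet
facet normal 0.582 -0.399 0.708
outer loop
vertex 3.483 -0.662 -2.332
vertex 3.974 0.337 -2.173
vertex 3.06 0.058 -1.579
endloop
endfacet
facet normal -0.125 -0.992 0.016
outer loop
vertex 2.856 -0.598 -3.265
vertex 3.483 -0.662 -2.332
vertex 2.37 -0.52 -2.253
endloop
endfacet
facet normal -0.458 -0.290 -0.840
outer loop
vertex 2.96 0.442 -3.681
vertex 2.856 -0.598 -3.265
vertex 2.046 0.163 -3.087
endloop
endfacet
facet normal 0.046 0.735 -0.677
outer loop
vertex 3.65 1.02 -3.007
vertex 2.96 0.442 -3.681
vertex 2.537 1.162 -2.928
endloop
endfacet
facet normal 0.689 0.668 0.280
outer loop
vertex 3.974 0.337 -2.173
vertex 3.65 1.02 -3.007
vertex 3.164 1.098 -1.995
endloop
endfacet

endsolid


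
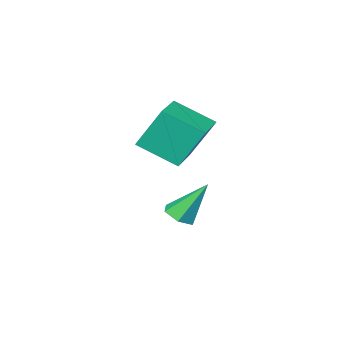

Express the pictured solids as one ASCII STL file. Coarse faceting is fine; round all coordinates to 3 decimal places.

solid 
facet normal 0.383 -0.386 -0.839
outer loop
vertex 2.466 -0.855 -0.552
vertex 1.982 -1.374 -0.534
vertex 1.841 -0.769 -0.877
endloop
endfacet
facet normal 0.150 0.988 -0.026
outer loop
vertex 2.466 -0.855 -0.552
vertex 1.841 -0.769 -0.877
vertex 1.238 -0.626 1.094
endloop
endfacet
facet normal 0.384 -0.386 -0.839
outer loop
vertex 1.841 -0.769 -0.877
vertex 1.982 -1.374 -0.534
vertex 1.357 -1.289 -0.859
endloop
endfacet
facet normal -0.710 0.652 -0.265
outer loop
vertex 1.841 -0.769 -0.877
vertex 1.357 -1.289 -0.859
vertex 1.238 -0.626 1.094
endloop
endfacet
facet normal 0.384 -0.386 -0.839
outer loop
vertex 1.357 -1.289 -0.859
vertex 1.982 -1.374 -0.534
vertex 1.498 -1.894 -0.516
endloop
endfacet
facet normal -0.976 -0.219 0.015
outer loop
vertex 1.357 -1.289 -0.859
vertex 1.498 -1.894 -0.516
vertex 1.238 -0.626 1.094
endloop
endfacet
facet normal 0.383 -0.385 -0.840
outer loop
vertex 1.498 -1.894 -0.516
vertex 1.982 -1.374 -0.534
vertex 2.124 -1.98 -0.191
endloop
endfacet
facet normal -0.381 -0.755 0.533
outer loop
vertex 1.498 -1.894 -0.516
vertex 2.124 -1.98 -0.191
vertex 1.238 -0.626 1.094
endloop
endfacet
facet normal 0.385 -0.385 -0.839
outer loop
vertex 2.124 -1.98 -0.191
vertex 1.982 -1.374 -0.534
vertex 2.607 -1.46 -0.208
endloop
endfacet
facet normal 0.478 -0.419 0.772
outer loop
vertex 2.124 -1.98 -0.191
vertex 2.607 -1.46 -0.208
vertex 1.238 -0.626 1.094
endloop
endfacet
facet normal 0.384 -0.387 -0.838
outer loop
vertex 2.607 -1.46 -0.208
vertex 1.982 -1.374 -0.534
vertex 2.466 -0.855 -0.552
endloop
endfacet
facet normal 0.744 0.453 0.492
outer loop
vertex 2.607 -1.46 -0.208
vertex 2.466 -0.855 -0.552
vertex 1.238 -0.626 1.094
endloop
endfacet
facet normal -0.801 -0.597 -0.049
outer loop
vertex 1.875 -1.826 5.134
vertex 0.948 -0.509 4.224
vertex 2.519 -2.55 3.431
endloop
endfacet
facet normal 0.501 -0.712 0.492
outer loop
vertex 3.912 -1.511 3.516
vertex 1.875 -1.826 5.134
vertex 2.519 -2.55 3.431
endloop
endfacet
facet normal -0.801 -0.597 -0.049
outer loop
vertex 2.519 -2.55 3.431
vertex 0.948 -0.509 4.224
vertex 1.592 -1.233 2.52
endloop
endfacet
facet normal 0.329 -0.370 -0.869
outer loop
vertex 1.592 -1.233 2.52
vertex 3.912 -1.511 3.516
vertex 2.519 -2.55 3.431
endloop
endfacet
facet normal -0.329 0.369 0.869
outer loop
vertex 1.875 -1.826 5.134
vertex 2.341 0.53 4.309
vertex 0.948 -0.509 4.224
endloop
endfacet
facet normal 0.501 -0.712 0.492
outer loop
vertex 3.268 -0.787 5.22
vertex 1.875 -1.826 5.134
vertex 3.912 -1.511 3.516
endloop
endfacet
facet normal -0.329 0.369 0.869
outer loop
vertex 3.268 -0.787 5.22
vertex 2.341 0.53 4.309
vertex 1.875 -1.826 5.134
endloop
endfacet
facet normal -0.501 0.712 -0.492
outer loop
vertex 0.948 -0.509 4.224
vertex 2.341 0.53 4.309
vertex 1.592 -1.233 2.52
endloop
endfacet
facet normal 0.329 -0.369 -0.869
outer loop
vertex 2.985 -0.194 2.606
vertex 3.912 -1.511 3.516
vertex 1.592 -1.233 2.52
endloop
endfacet
facet normal -0.501 0.712 -0.492
outer loop
vertex 1.592 -1.233 2.52
vertex 2.341 0.53 4.309
vertex 2.985 -0.194 2.606
endloop
endfacet
facet normal 0.801 0.597 0.049
outer loop
vertex 2.985 -0.194 2.606
vertex 3.268 -0.787 5.22
vertex 3.912 -1.511 3.516
endloop
endfacet
facet normal 0.801 0.597 0.049
outer loop
vertex 2.341 0.53 4.309
vertex 3.268 -0.787 5.22
vertex 2.985 -0.194 2.606
endloop
endfacet

endsolid


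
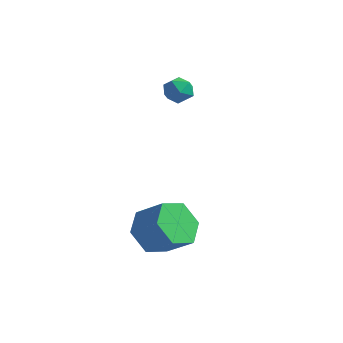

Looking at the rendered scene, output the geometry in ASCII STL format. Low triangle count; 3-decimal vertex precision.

solid 
facet normal -0.791 -0.002 -0.612
outer loop
vertex 2.985 -1.65 -3.507
vertex 2.373 -1.672 -2.717
vertex 2.666 -0.795 -3.098
endloop
endfacet
facet normal 0.523 0.519 -0.676
outer loop
vertex 2.985 -1.65 -3.507
vertex 2.666 -0.795 -3.098
vertex 4.06 -1.646 -2.673
endloop
endfacet
facet normal 0.523 0.519 -0.677
outer loop
vertex 4.06 -1.646 -2.673
vertex 2.666 -0.795 -3.098
vertex 3.74 -0.791 -2.265
endloop
endfacet
facet normal 0.790 0.003 0.613
outer loop
vertex 4.06 -1.646 -2.673
vertex 3.74 -0.791 -2.265
vertex 3.447 -1.668 -1.883
endloop
endfacet
facet normal -0.790 -0.002 -0.613
outer loop
vertex 2.666 -0.795 -3.098
vertex 2.373 -1.672 -2.717
vertex 2.053 -0.817 -2.308
endloop
endfacet
facet normal -0.016 1.000 0.016
outer loop
vertex 2.666 -0.795 -3.098
vertex 2.053 -0.817 -2.308
vertex 3.74 -0.791 -2.265
endloop
endfacet
facet normal -0.016 1.000 0.017
outer loop
vertex 3.74 -0.791 -2.265
vertex 2.053 -0.817 -2.308
vertex 3.128 -0.814 -1.474
endloop
endfacet
facet normal 0.791 0.002 0.612
outer loop
vertex 3.74 -0.791 -2.265
vertex 3.128 -0.814 -1.474
vertex 3.447 -1.668 -1.883
endloop
endfacet
facet normal -0.790 -0.002 -0.613
outer loop
vertex 2.053 -0.817 -2.308
vertex 2.373 -1.672 -2.717
vertex 1.76 -1.694 -1.927
endloop
endfacet
facet normal -0.538 0.481 0.692
outer loop
vertex 2.053 -0.817 -2.308
vertex 1.76 -1.694 -1.927
vertex 3.128 -0.814 -1.474
endloop
endfacet
facet normal -0.539 0.481 0.692
outer loop
vertex 3.128 -0.814 -1.474
vertex 1.76 -1.694 -1.927
vertex 2.835 -1.69 -1.093
endloop
endfacet
facet normal 0.791 0.002 0.612
outer loop
vertex 3.128 -0.814 -1.474
vertex 2.835 -1.69 -1.093
vertex 3.447 -1.668 -1.883
endloop
endfacet
facet normal -0.790 -0.003 -0.613
outer loop
vertex 1.76 -1.694 -1.927
vertex 2.373 -1.672 -2.717
vertex 2.08 -2.549 -2.335
endloop
endfacet
facet normal -0.523 -0.519 0.677
outer loop
vertex 1.76 -1.694 -1.927
vertex 2.08 -2.549 -2.335
vertex 2.835 -1.69 -1.093
endloop
endfacet
facet normal -0.523 -0.519 0.677
outer loop
vertex 2.835 -1.69 -1.093
vertex 2.08 -2.549 -2.335
vertex 3.154 -2.545 -1.502
endloop
endfacet
facet normal 0.791 0.002 0.612
outer loop
vertex 2.835 -1.69 -1.093
vertex 3.154 -2.545 -1.502
vertex 3.447 -1.668 -1.883
endloop
endfacet
facet normal -0.791 -0.002 -0.612
outer loop
vertex 2.08 -2.549 -2.335
vertex 2.373 -1.672 -2.717
vertex 2.692 -2.526 -3.126
endloop
endfacet
facet normal 0.016 -1.000 -0.016
outer loop
vertex 2.08 -2.549 -2.335
vertex 2.692 -2.526 -3.126
vertex 3.154 -2.545 -1.502
endloop
endfacet
facet normal 0.015 -1.000 -0.016
outer loop
vertex 3.154 -2.545 -1.502
vertex 2.692 -2.526 -3.126
vertex 3.767 -2.523 -2.292
endloop
endfacet
facet normal 0.790 0.002 0.613
outer loop
vertex 3.154 -2.545 -1.502
vertex 3.767 -2.523 -2.292
vertex 3.447 -1.668 -1.883
endloop
endfacet
facet normal -0.791 -0.002 -0.612
outer loop
vertex 2.692 -2.526 -3.126
vertex 2.373 -1.672 -2.717
vertex 2.985 -1.65 -3.507
endloop
endfacet
facet normal 0.538 -0.481 -0.692
outer loop
vertex 2.692 -2.526 -3.126
vertex 2.985 -1.65 -3.507
vertex 3.767 -2.523 -2.292
endloop
endfacet
facet normal 0.539 -0.481 -0.692
outer loop
vertex 3.767 -2.523 -2.292
vertex 2.985 -1.65 -3.507
vertex 4.06 -1.646 -2.673
endloop
endfacet
facet normal 0.790 0.002 0.613
outer loop
vertex 3.767 -2.523 -2.292
vertex 4.06 -1.646 -2.673
vertex 3.447 -1.668 -1.883
endloop
endfacet
facet normal 0.270 0.734 0.623
outer loop
vertex 1.01 3.222 1.823
vertex 0.551 3.033 2.245
vertex 1.15 2.781 2.282
endloop
endfacet
facet normal 0.828 0.509 0.237
outer loop
vertex 1.01 3.222 1.823
vertex 1.15 2.781 2.282
vertex 1.373 2.701 1.674
endloop
endfacet
facet normal 0.665 0.593 -0.455
outer loop
vertex 1.01 3.222 1.823
vertex 1.373 2.701 1.674
vertex 0.91 2.904 1.262
endloop
endfacet
facet normal 0.007 0.869 -0.494
outer loop
vertex 1.01 3.222 1.823
vertex 0.91 2.904 1.262
vertex 0.402 3.109 1.615
endloop
endfacet
facet normal -0.236 0.956 0.171
outer loop
vertex 1.01 3.222 1.823
vertex 0.402 3.109 1.615
vertex 0.551 3.033 2.245
endloop
endfacet
facet normal 0.914 -0.188 0.360
outer loop
vertex 1.373 2.701 1.674
vertex 1.15 2.781 2.282
vertex 1.138 2.191 2.005
endloop
endfacet
facet normal 0.013 0.176 0.984
outer loop
vertex 1.15 2.781 2.282
vertex 0.551 3.033 2.245
vertex 0.63 2.396 2.358
endloop
endfacet
facet normal -0.805 0.536 0.255
outer loop
vertex 0.551 3.033 2.245
vertex 0.402 3.109 1.615
vertex 0.167 2.599 1.946
endloop
endfacet
facet normal -0.412 0.394 -0.822
outer loop
vertex 0.402 3.109 1.615
vertex 0.91 2.904 1.262
vertex 0.39 2.519 1.338
endloop
endfacet
facet normal 0.651 -0.054 -0.758
outer loop
vertex 0.91 2.904 1.262
vertex 1.373 2.701 1.674
vertex 0.989 2.267 1.375
endloop
endfacet
facet normal -0.007 -0.869 0.494
outer loop
vertex 0.53 2.078 1.797
vertex 1.138 2.191 2.005
vertex 0.63 2.396 2.358
endloop
endfacet
facet normal -0.665 -0.593 0.455
outer loop
vertex 0.53 2.078 1.797
vertex 0.63 2.396 2.358
vertex 0.167 2.599 1.946
endloop
endfacet
facet normal -0.828 -0.509 -0.237
outer loop
vertex 0.53 2.078 1.797
vertex 0.167 2.599 1.946
vertex 0.39 2.519 1.338
endloop
endfacet
facet normal -0.270 -0.734 -0.623
outer loop
vertex 0.53 2.078 1.797
vertex 0.39 2.519 1.338
vertex 0.989 2.267 1.375
endloop
endfacet
facet normal 0.236 -0.956 -0.171
outer loop
vertex 0.53 2.078 1.797
vertex 0.989 2.267 1.375
vertex 1.138 2.191 2.005
endloop
endfacet
facet normal 0.412 -0.394 0.822
outer loop
vertex 0.63 2.396 2.358
vertex 1.138 2.191 2.005
vertex 1.15 2.781 2.282
endloop
endfacet
facet normal -0.651 0.054 0.758
outer loop
vertex 0.167 2.599 1.946
vertex 0.63 2.396 2.358
vertex 0.551 3.033 2.245
endloop
endfacet
facet normal -0.914 0.188 -0.360
outer loop
vertex 0.39 2.519 1.338
vertex 0.167 2.599 1.946
vertex 0.402 3.109 1.615
endloop
endfacet
facet normal -0.013 -0.176 -0.984
outer loop
vertex 0.989 2.267 1.375
vertex 0.39 2.519 1.338
vertex 0.91 2.904 1.262
endloop
endfacet
facet normal 0.805 -0.536 -0.255
outer loop
vertex 1.138 2.191 2.005
vertex 0.989 2.267 1.375
vertex 1.373 2.701 1.674
endloop
endfacet

endsolid


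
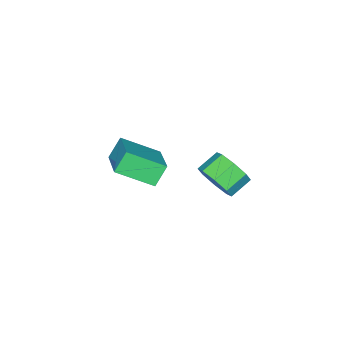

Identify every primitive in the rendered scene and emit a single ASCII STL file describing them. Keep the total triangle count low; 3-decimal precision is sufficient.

solid 
facet normal -0.578 0.124 0.806
outer loop
vertex -1.224 -2.719 1.528
vertex 0.2 -1.292 2.33
vertex -2.188 -1.241 0.609
endloop
endfacet
facet normal -0.656 -0.658 -0.370
outer loop
vertex -1.5 -1.388 -0.35
vertex -1.224 -2.719 1.528
vertex -2.188 -1.241 0.609
endloop
endfacet
facet normal -0.578 0.124 0.806
outer loop
vertex -2.188 -1.241 0.609
vertex 0.2 -1.292 2.33
vertex -0.764 0.187 1.411
endloop
endfacet
facet normal -0.485 0.743 -0.462
outer loop
vertex -0.764 0.187 1.411
vertex -1.5 -1.388 -0.35
vertex -2.188 -1.241 0.609
endloop
endfacet
facet normal 0.485 -0.743 0.462
outer loop
vertex -1.224 -2.719 1.528
vertex 0.888 -1.439 1.371
vertex 0.2 -1.292 2.33
endloop
endfacet
facet normal -0.657 -0.658 -0.370
outer loop
vertex -0.536 -2.867 0.569
vertex -1.224 -2.719 1.528
vertex -1.5 -1.388 -0.35
endloop
endfacet
facet normal 0.484 -0.743 0.462
outer loop
vertex -0.536 -2.867 0.569
vertex 0.888 -1.439 1.371
vertex -1.224 -2.719 1.528
endloop
endfacet
facet normal 0.656 0.658 0.370
outer loop
vertex 0.2 -1.292 2.33
vertex 0.888 -1.439 1.371
vertex -0.764 0.187 1.411
endloop
endfacet
facet normal -0.484 0.743 -0.462
outer loop
vertex -0.076 0.039 0.452
vertex -1.5 -1.388 -0.35
vertex -0.764 0.187 1.411
endloop
endfacet
facet normal 0.656 0.658 0.369
outer loop
vertex -0.764 0.187 1.411
vertex 0.888 -1.439 1.371
vertex -0.076 0.039 0.452
endloop
endfacet
facet normal 0.578 -0.124 -0.806
outer loop
vertex -0.076 0.039 0.452
vertex -0.536 -2.867 0.569
vertex -1.5 -1.388 -0.35
endloop
endfacet
facet normal 0.578 -0.124 -0.806
outer loop
vertex 0.888 -1.439 1.371
vertex -0.536 -2.867 0.569
vertex -0.076 0.039 0.452
endloop
endfacet
facet normal 0.851 -0.250 -0.463
outer loop
vertex 0.305 2.804 3.34
vertex -0.047 3.175 2.492
vertex 0.473 3.538 3.252
endloop
endfacet
facet normal 0.476 -0.004 0.879
outer loop
vertex 0.305 2.804 3.34
vertex 0.473 3.538 3.252
vertex -0.682 3.094 3.876
endloop
endfacet
facet normal 0.477 -0.005 0.879
outer loop
vertex -0.682 3.094 3.876
vertex 0.473 3.538 3.252
vertex -0.514 3.827 3.789
endloop
endfacet
facet normal -0.851 0.250 0.462
outer loop
vertex -0.682 3.094 3.876
vertex -0.514 3.827 3.789
vertex -1.033 3.465 3.028
endloop
endfacet
facet normal 0.851 -0.250 -0.462
outer loop
vertex 0.473 3.538 3.252
vertex -0.047 3.175 2.492
vertex 0.337 4.059 2.72
endloop
endfacet
facet normal 0.494 0.681 0.541
outer loop
vertex 0.473 3.538 3.252
vertex 0.337 4.059 2.72
vertex -0.514 3.827 3.789
endloop
endfacet
facet normal 0.494 0.681 0.541
outer loop
vertex -0.514 3.827 3.789
vertex 0.337 4.059 2.72
vertex -0.65 4.349 3.256
endloop
endfacet
facet normal -0.851 0.250 0.462
outer loop
vertex -0.514 3.827 3.789
vertex -0.65 4.349 3.256
vertex -1.033 3.465 3.028
endloop
endfacet
facet normal 0.851 -0.250 -0.463
outer loop
vertex 0.337 4.059 2.72
vertex -0.047 3.175 2.492
vertex -0.024 4.063 2.054
endloop
endfacet
facet normal 0.222 0.968 -0.115
outer loop
vertex 0.337 4.059 2.72
vertex -0.024 4.063 2.054
vertex -0.65 4.349 3.256
endloop
endfacet
facet normal 0.221 0.968 -0.115
outer loop
vertex -0.65 4.349 3.256
vertex -0.024 4.063 2.054
vertex -1.011 4.352 2.59
endloop
endfacet
facet normal -0.851 0.249 0.462
outer loop
vertex -0.65 4.349 3.256
vertex -1.011 4.352 2.59
vertex -1.033 3.465 3.028
endloop
endfacet
facet normal 0.851 -0.250 -0.462
outer loop
vertex -0.024 4.063 2.054
vertex -0.047 3.175 2.492
vertex -0.398 3.546 1.644
endloop
endfacet
facet normal -0.180 0.688 -0.703
outer loop
vertex -0.024 4.063 2.054
vertex -0.398 3.546 1.644
vertex -1.011 4.352 2.59
endloop
endfacet
facet normal -0.179 0.688 -0.703
outer loop
vertex -1.011 4.352 2.59
vertex -0.398 3.546 1.644
vertex -1.385 3.836 2.18
endloop
endfacet
facet normal -0.851 0.249 0.462
outer loop
vertex -1.011 4.352 2.59
vertex -1.385 3.836 2.18
vertex -1.033 3.465 3.028
endloop
endfacet
facet normal 0.851 -0.250 -0.462
outer loop
vertex -0.398 3.546 1.644
vertex -0.047 3.175 2.492
vertex -0.566 2.813 1.731
endloop
endfacet
facet normal -0.476 0.005 -0.879
outer loop
vertex -0.398 3.546 1.644
vertex -0.566 2.813 1.731
vertex -1.385 3.836 2.18
endloop
endfacet
facet normal -0.477 0.004 -0.879
outer loop
vertex -1.385 3.836 2.18
vertex -0.566 2.813 1.731
vertex -1.553 3.102 2.268
endloop
endfacet
facet normal -0.851 0.250 0.463
outer loop
vertex -1.385 3.836 2.18
vertex -1.553 3.102 2.268
vertex -1.033 3.465 3.028
endloop
endfacet
facet normal 0.851 -0.250 -0.462
outer loop
vertex -0.566 2.813 1.731
vertex -0.047 3.175 2.492
vertex -0.43 2.291 2.264
endloop
endfacet
facet normal -0.494 -0.681 -0.541
outer loop
vertex -0.566 2.813 1.731
vertex -0.43 2.291 2.264
vertex -1.553 3.102 2.268
endloop
endfacet
facet normal -0.494 -0.681 -0.541
outer loop
vertex -1.553 3.102 2.268
vertex -0.43 2.291 2.264
vertex -1.417 2.581 2.8
endloop
endfacet
facet normal -0.851 0.250 0.462
outer loop
vertex -1.553 3.102 2.268
vertex -1.417 2.581 2.8
vertex -1.033 3.465 3.028
endloop
endfacet
facet normal 0.851 -0.249 -0.462
outer loop
vertex -0.43 2.291 2.264
vertex -0.047 3.175 2.492
vertex -0.069 2.288 2.93
endloop
endfacet
facet normal -0.222 -0.968 0.116
outer loop
vertex -0.43 2.291 2.264
vertex -0.069 2.288 2.93
vertex -1.417 2.581 2.8
endloop
endfacet
facet normal -0.222 -0.968 0.114
outer loop
vertex -1.417 2.581 2.8
vertex -0.069 2.288 2.93
vertex -1.056 2.577 3.466
endloop
endfacet
facet normal -0.851 0.250 0.463
outer loop
vertex -1.417 2.581 2.8
vertex -1.056 2.577 3.466
vertex -1.033 3.465 3.028
endloop
endfacet
facet normal 0.851 -0.249 -0.462
outer loop
vertex -0.069 2.288 2.93
vertex -0.047 3.175 2.492
vertex 0.305 2.804 3.34
endloop
endfacet
facet normal 0.180 -0.689 0.703
outer loop
vertex -0.069 2.288 2.93
vertex 0.305 2.804 3.34
vertex -1.056 2.577 3.466
endloop
endfacet
facet normal 0.180 -0.688 0.703
outer loop
vertex -1.056 2.577 3.466
vertex 0.305 2.804 3.34
vertex -0.682 3.094 3.876
endloop
endfacet
facet normal -0.851 0.250 0.462
outer loop
vertex -1.056 2.577 3.466
vertex -0.682 3.094 3.876
vertex -1.033 3.465 3.028
endloop
endfacet

endsolid


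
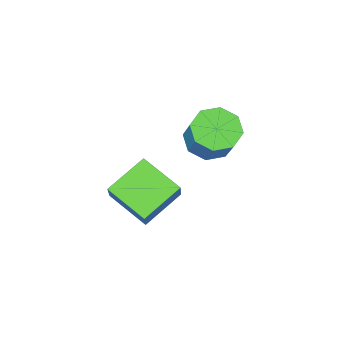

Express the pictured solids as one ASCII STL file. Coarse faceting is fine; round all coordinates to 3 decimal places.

solid 
facet normal -0.397 -0.470 -0.788
outer loop
vertex 3.69 -3.383 -4.282
vertex 1.869 -3.386 -3.364
vertex 3.258 -1.591 -5.134
endloop
endfacet
facet normal 0.893 0.001 -0.450
outer loop
vertex 4.031 -0.674 -3.596
vertex 3.69 -3.383 -4.282
vertex 3.258 -1.591 -5.134
endloop
endfacet
facet normal -0.397 -0.470 -0.788
outer loop
vertex 3.258 -1.591 -5.134
vertex 1.869 -3.386 -3.364
vertex 1.436 -1.594 -4.215
endloop
endfacet
facet normal -0.213 0.883 -0.419
outer loop
vertex 1.436 -1.594 -4.215
vertex 4.031 -0.674 -3.596
vertex 3.258 -1.591 -5.134
endloop
endfacet
facet normal 0.213 -0.883 0.419
outer loop
vertex 3.69 -3.383 -4.282
vertex 2.642 -2.469 -1.826
vertex 1.869 -3.386 -3.364
endloop
endfacet
facet normal 0.893 0.002 -0.451
outer loop
vertex 4.464 -2.466 -2.745
vertex 3.69 -3.383 -4.282
vertex 4.031 -0.674 -3.596
endloop
endfacet
facet normal 0.213 -0.883 0.419
outer loop
vertex 4.464 -2.466 -2.745
vertex 2.642 -2.469 -1.826
vertex 3.69 -3.383 -4.282
endloop
endfacet
facet normal -0.893 -0.002 0.450
outer loop
vertex 1.869 -3.386 -3.364
vertex 2.642 -2.469 -1.826
vertex 1.436 -1.594 -4.215
endloop
endfacet
facet normal -0.213 0.883 -0.419
outer loop
vertex 2.21 -0.677 -2.678
vertex 4.031 -0.674 -3.596
vertex 1.436 -1.594 -4.215
endloop
endfacet
facet normal -0.893 -0.001 0.450
outer loop
vertex 1.436 -1.594 -4.215
vertex 2.642 -2.469 -1.826
vertex 2.21 -0.677 -2.678
endloop
endfacet
facet normal 0.397 0.470 0.788
outer loop
vertex 2.21 -0.677 -2.678
vertex 4.464 -2.466 -2.745
vertex 4.031 -0.674 -3.596
endloop
endfacet
facet normal 0.397 0.470 0.788
outer loop
vertex 2.642 -2.469 -1.826
vertex 4.464 -2.466 -2.745
vertex 2.21 -0.677 -2.678
endloop
endfacet
facet normal -0.248 -0.528 -0.812
outer loop
vertex 1.384 -1.544 -0.394
vertex 0.601 -0.859 -0.601
vertex 1.625 -0.93 -0.867
endloop
endfacet
facet normal 0.922 -0.385 -0.030
outer loop
vertex 1.384 -1.544 -0.394
vertex 1.625 -0.93 -0.867
vertex 1.841 -0.566 1.109
endloop
endfacet
facet normal 0.922 -0.385 -0.030
outer loop
vertex 1.841 -0.566 1.109
vertex 1.625 -0.93 -0.867
vertex 2.082 0.048 0.636
endloop
endfacet
facet normal 0.247 0.529 0.812
outer loop
vertex 1.841 -0.566 1.109
vertex 2.082 0.048 0.636
vertex 1.059 0.119 0.901
endloop
endfacet
facet normal -0.248 -0.528 -0.812
outer loop
vertex 1.625 -0.93 -0.867
vertex 0.601 -0.859 -0.601
vertex 1.267 -0.275 -1.184
endloop
endfacet
facet normal 0.863 0.262 -0.433
outer loop
vertex 1.625 -0.93 -0.867
vertex 1.267 -0.275 -1.184
vertex 2.082 0.048 0.636
endloop
endfacet
facet normal 0.863 0.262 -0.433
outer loop
vertex 2.082 0.048 0.636
vertex 1.267 -0.275 -1.184
vertex 1.724 0.703 0.319
endloop
endfacet
facet normal 0.247 0.528 0.812
outer loop
vertex 2.082 0.048 0.636
vertex 1.724 0.703 0.319
vertex 1.059 0.119 0.901
endloop
endfacet
facet normal -0.247 -0.529 -0.812
outer loop
vertex 1.267 -0.275 -1.184
vertex 0.601 -0.859 -0.601
vertex 0.519 0.038 -1.16
endloop
endfacet
facet normal 0.298 0.756 -0.583
outer loop
vertex 1.267 -0.275 -1.184
vertex 0.519 0.038 -1.16
vertex 1.724 0.703 0.319
endloop
endfacet
facet normal 0.298 0.756 -0.583
outer loop
vertex 1.724 0.703 0.319
vertex 0.519 0.038 -1.16
vertex 0.976 1.016 0.343
endloop
endfacet
facet normal 0.247 0.528 0.812
outer loop
vertex 1.724 0.703 0.319
vertex 0.976 1.016 0.343
vertex 1.059 0.119 0.901
endloop
endfacet
facet normal -0.247 -0.529 -0.812
outer loop
vertex 0.519 0.038 -1.16
vertex 0.601 -0.859 -0.601
vertex -0.181 -0.174 -0.809
endloop
endfacet
facet normal -0.441 0.808 -0.391
outer loop
vertex 0.519 0.038 -1.16
vertex -0.181 -0.174 -0.809
vertex 0.976 1.016 0.343
endloop
endfacet
facet normal -0.441 0.808 -0.391
outer loop
vertex 0.976 1.016 0.343
vertex -0.181 -0.174 -0.809
vertex 0.276 0.804 0.694
endloop
endfacet
facet normal 0.247 0.528 0.812
outer loop
vertex 0.976 1.016 0.343
vertex 0.276 0.804 0.694
vertex 1.059 0.119 0.901
endloop
endfacet
facet normal -0.247 -0.529 -0.812
outer loop
vertex -0.181 -0.174 -0.809
vertex 0.601 -0.859 -0.601
vertex -0.422 -0.788 -0.336
endloop
endfacet
facet normal -0.922 0.385 0.030
outer loop
vertex -0.181 -0.174 -0.809
vertex -0.422 -0.788 -0.336
vertex 0.276 0.804 0.694
endloop
endfacet
facet normal -0.922 0.385 0.030
outer loop
vertex 0.276 0.804 0.694
vertex -0.422 -0.788 -0.336
vertex 0.035 0.19 1.167
endloop
endfacet
facet normal 0.248 0.528 0.812
outer loop
vertex 0.276 0.804 0.694
vertex 0.035 0.19 1.167
vertex 1.059 0.119 0.901
endloop
endfacet
facet normal -0.247 -0.528 -0.812
outer loop
vertex -0.422 -0.788 -0.336
vertex 0.601 -0.859 -0.601
vertex -0.064 -1.443 -0.019
endloop
endfacet
facet normal -0.863 -0.262 0.433
outer loop
vertex -0.422 -0.788 -0.336
vertex -0.064 -1.443 -0.019
vertex 0.035 0.19 1.167
endloop
endfacet
facet normal -0.863 -0.262 0.433
outer loop
vertex 0.035 0.19 1.167
vertex -0.064 -1.443 -0.019
vertex 0.393 -0.465 1.484
endloop
endfacet
facet normal 0.248 0.528 0.812
outer loop
vertex 0.035 0.19 1.167
vertex 0.393 -0.465 1.484
vertex 1.059 0.119 0.901
endloop
endfacet
facet normal -0.247 -0.528 -0.812
outer loop
vertex -0.064 -1.443 -0.019
vertex 0.601 -0.859 -0.601
vertex 0.684 -1.756 -0.043
endloop
endfacet
facet normal -0.298 -0.756 0.583
outer loop
vertex -0.064 -1.443 -0.019
vertex 0.684 -1.756 -0.043
vertex 0.393 -0.465 1.484
endloop
endfacet
facet normal -0.298 -0.756 0.583
outer loop
vertex 0.393 -0.465 1.484
vertex 0.684 -1.756 -0.043
vertex 1.141 -0.778 1.46
endloop
endfacet
facet normal 0.247 0.529 0.812
outer loop
vertex 0.393 -0.465 1.484
vertex 1.141 -0.778 1.46
vertex 1.059 0.119 0.901
endloop
endfacet
facet normal -0.247 -0.528 -0.812
outer loop
vertex 0.684 -1.756 -0.043
vertex 0.601 -0.859 -0.601
vertex 1.384 -1.544 -0.394
endloop
endfacet
facet normal 0.441 -0.808 0.391
outer loop
vertex 0.684 -1.756 -0.043
vertex 1.384 -1.544 -0.394
vertex 1.141 -0.778 1.46
endloop
endfacet
facet normal 0.441 -0.808 0.391
outer loop
vertex 1.141 -0.778 1.46
vertex 1.384 -1.544 -0.394
vertex 1.841 -0.566 1.109
endloop
endfacet
facet normal 0.247 0.529 0.812
outer loop
vertex 1.141 -0.778 1.46
vertex 1.841 -0.566 1.109
vertex 1.059 0.119 0.901
endloop
endfacet

endsolid
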